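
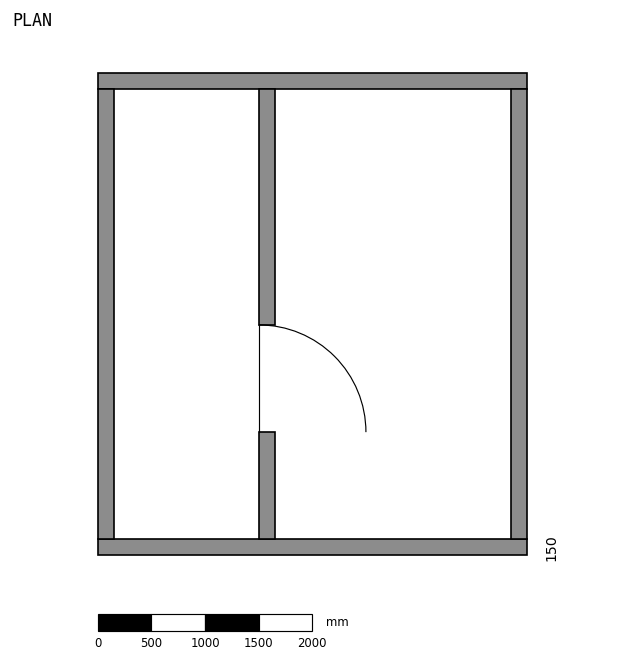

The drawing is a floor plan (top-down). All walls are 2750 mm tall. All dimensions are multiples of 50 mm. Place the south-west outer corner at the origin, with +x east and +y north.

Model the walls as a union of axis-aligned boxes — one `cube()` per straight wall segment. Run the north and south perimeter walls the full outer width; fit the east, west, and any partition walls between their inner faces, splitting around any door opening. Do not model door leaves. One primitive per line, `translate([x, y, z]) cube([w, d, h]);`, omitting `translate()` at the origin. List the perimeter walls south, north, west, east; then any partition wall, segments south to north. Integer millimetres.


cube([4000, 150, 2750]);
translate([0, 4350, 0]) cube([4000, 150, 2750]);
translate([0, 150, 0]) cube([150, 4200, 2750]);
translate([3850, 150, 0]) cube([150, 4200, 2750]);
translate([1500, 150, 0]) cube([150, 1000, 2750]);
translate([1500, 2150, 0]) cube([150, 2200, 2750]);


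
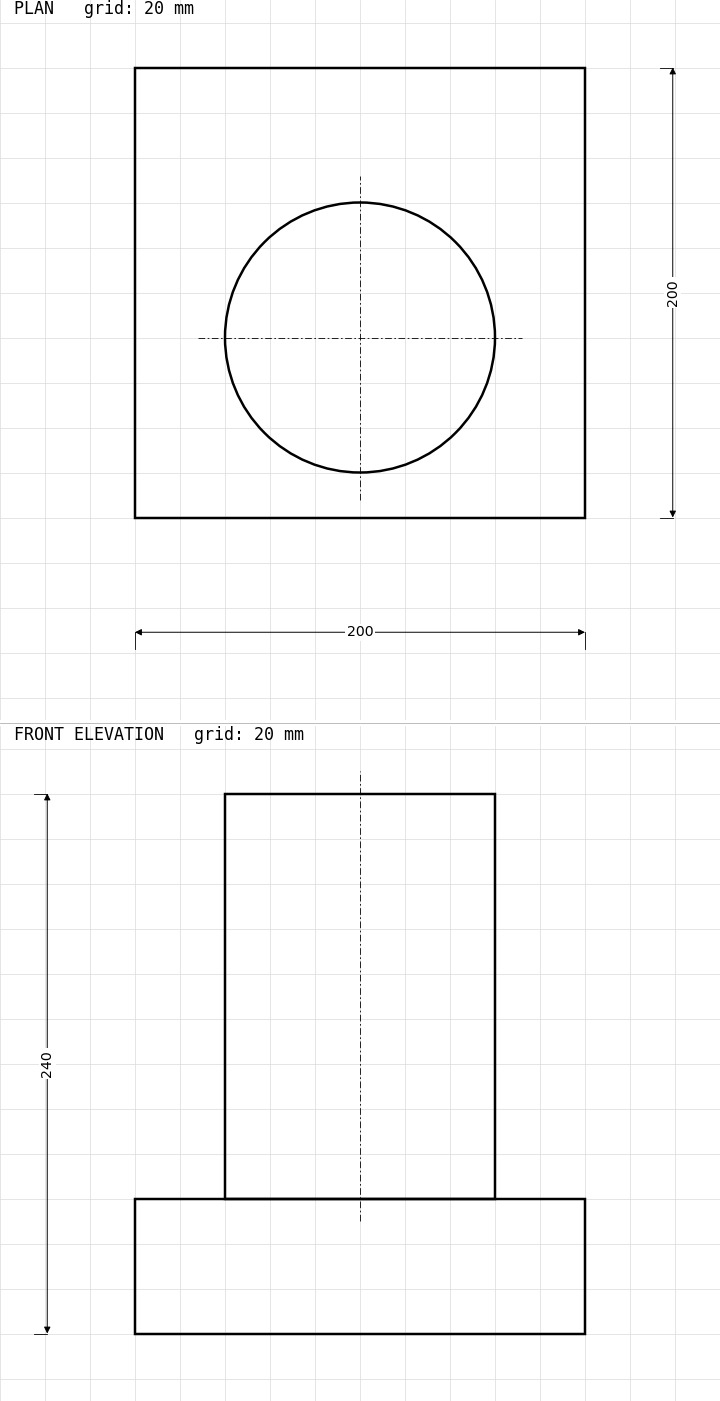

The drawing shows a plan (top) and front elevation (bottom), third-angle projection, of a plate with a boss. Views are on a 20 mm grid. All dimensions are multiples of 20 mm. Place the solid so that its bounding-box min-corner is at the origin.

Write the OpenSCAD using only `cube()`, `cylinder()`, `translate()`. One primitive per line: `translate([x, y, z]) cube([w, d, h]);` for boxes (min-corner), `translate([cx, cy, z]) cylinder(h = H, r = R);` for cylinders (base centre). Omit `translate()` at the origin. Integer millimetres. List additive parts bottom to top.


cube([200, 200, 60]);
translate([100, 80, 60]) cylinder(h = 180, r = 60);


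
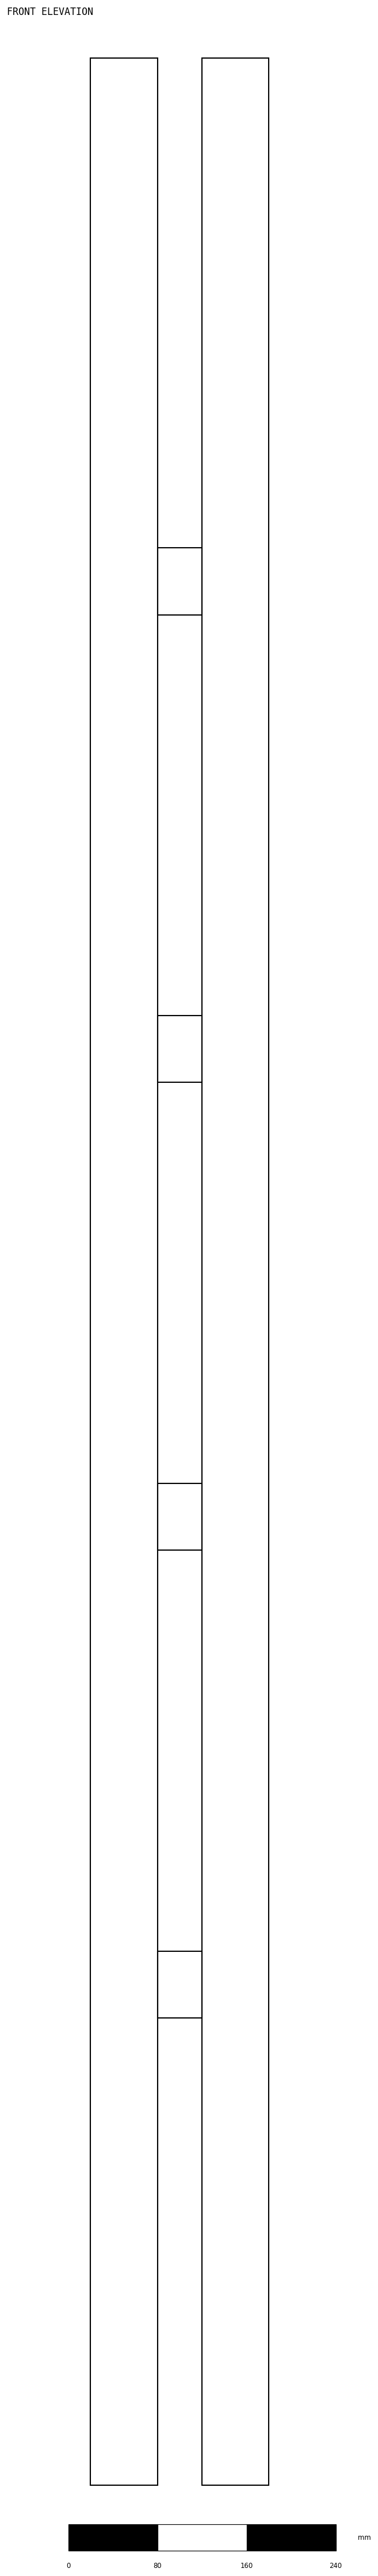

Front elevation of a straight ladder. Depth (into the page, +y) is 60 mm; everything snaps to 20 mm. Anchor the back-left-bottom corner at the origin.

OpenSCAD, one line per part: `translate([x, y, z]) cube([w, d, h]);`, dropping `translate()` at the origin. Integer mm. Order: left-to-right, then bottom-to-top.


cube([60, 60, 2180]);
translate([60, 0, 420]) cube([40, 60, 60]);
translate([60, 0, 840]) cube([40, 60, 60]);
translate([60, 0, 1260]) cube([40, 60, 60]);
translate([60, 0, 1680]) cube([40, 60, 60]);
translate([100, 0, 0]) cube([60, 60, 2180]);


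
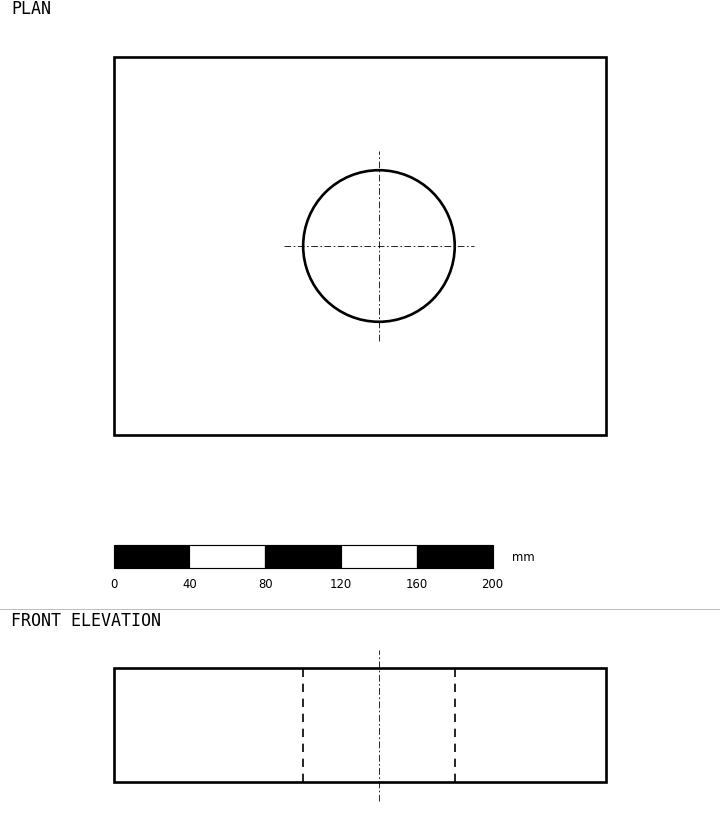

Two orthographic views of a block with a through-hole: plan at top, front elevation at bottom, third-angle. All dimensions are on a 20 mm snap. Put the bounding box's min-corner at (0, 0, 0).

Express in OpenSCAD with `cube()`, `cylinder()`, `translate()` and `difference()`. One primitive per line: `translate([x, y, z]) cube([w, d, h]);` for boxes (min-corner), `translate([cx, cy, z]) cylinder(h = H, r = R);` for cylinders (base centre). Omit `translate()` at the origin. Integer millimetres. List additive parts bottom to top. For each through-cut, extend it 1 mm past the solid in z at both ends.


difference() {
  cube([260, 200, 60]);
  translate([140, 100, -1]) cylinder(h = 62, r = 40);
}


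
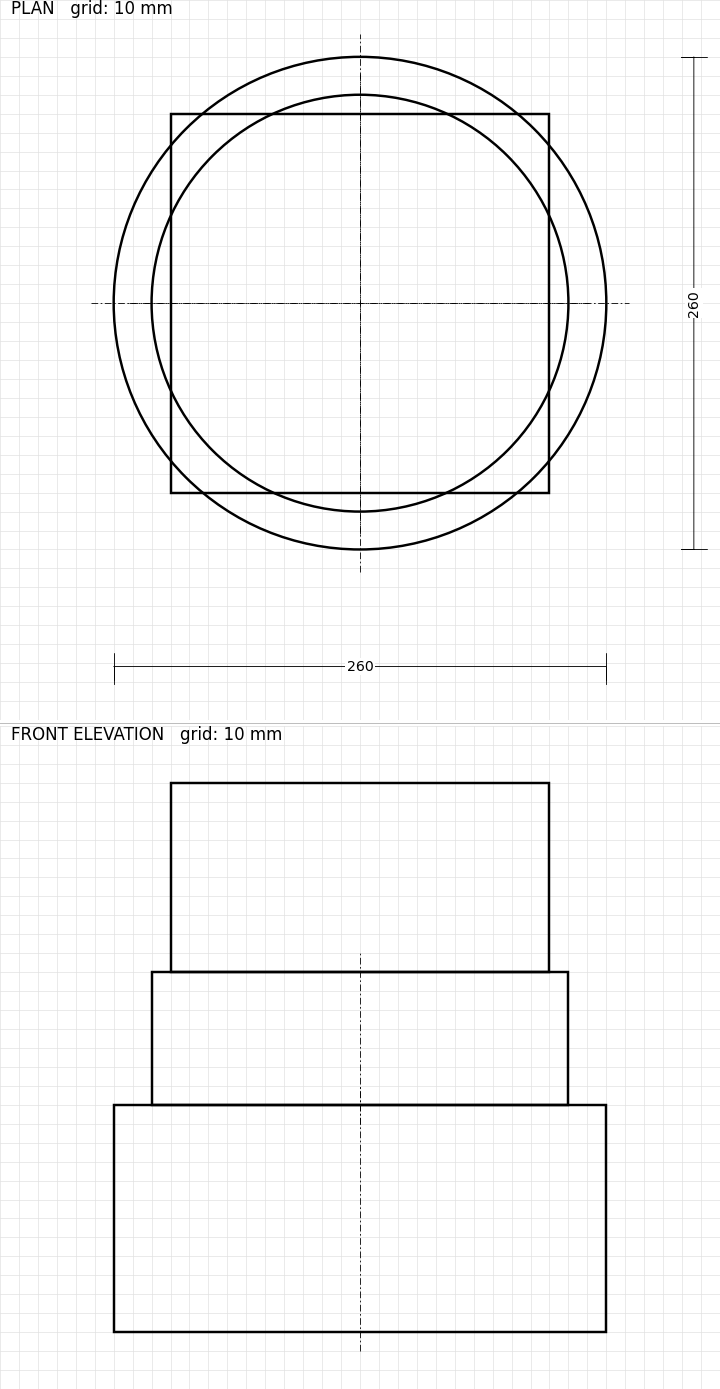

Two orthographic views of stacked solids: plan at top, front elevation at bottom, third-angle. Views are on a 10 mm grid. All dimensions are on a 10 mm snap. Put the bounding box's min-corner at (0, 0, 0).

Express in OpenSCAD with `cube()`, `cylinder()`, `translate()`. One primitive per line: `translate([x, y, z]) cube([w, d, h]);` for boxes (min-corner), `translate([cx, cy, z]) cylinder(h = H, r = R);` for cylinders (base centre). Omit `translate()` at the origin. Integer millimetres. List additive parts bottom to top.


translate([130, 130, 0]) cylinder(h = 120, r = 130);
translate([130, 130, 120]) cylinder(h = 70, r = 110);
translate([30, 30, 190]) cube([200, 200, 100]);


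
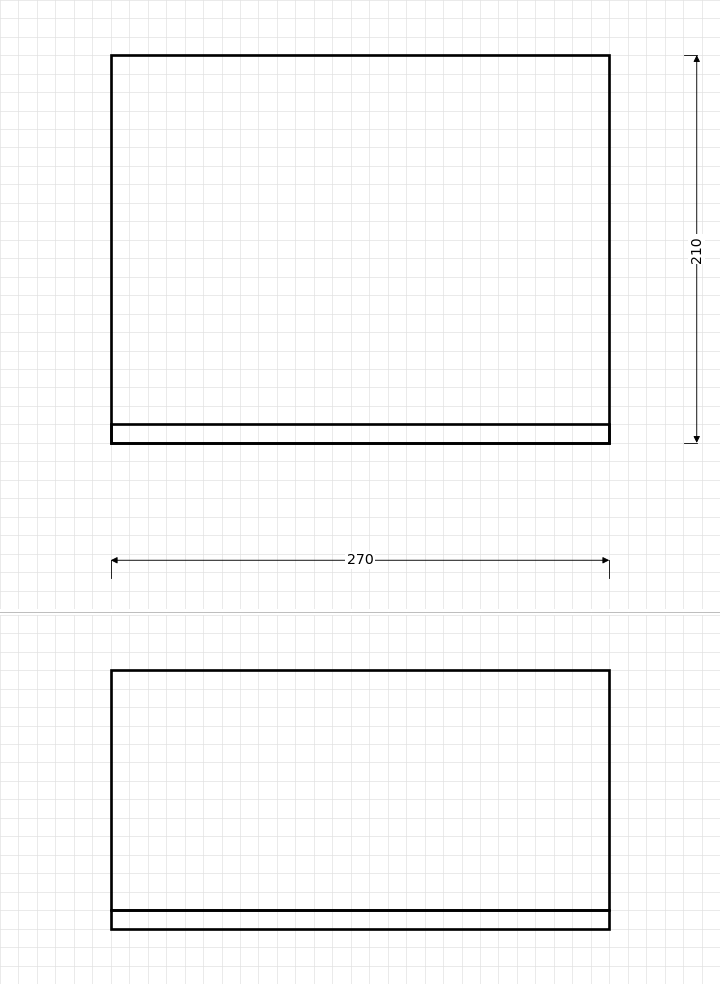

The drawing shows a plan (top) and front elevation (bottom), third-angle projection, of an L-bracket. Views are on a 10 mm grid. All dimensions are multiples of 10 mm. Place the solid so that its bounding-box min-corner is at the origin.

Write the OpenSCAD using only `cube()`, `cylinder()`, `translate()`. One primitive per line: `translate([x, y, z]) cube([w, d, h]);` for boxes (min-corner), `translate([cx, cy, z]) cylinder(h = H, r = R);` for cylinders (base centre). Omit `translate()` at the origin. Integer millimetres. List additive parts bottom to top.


cube([270, 210, 10]);
translate([0, 0, 10]) cube([270, 10, 130]);


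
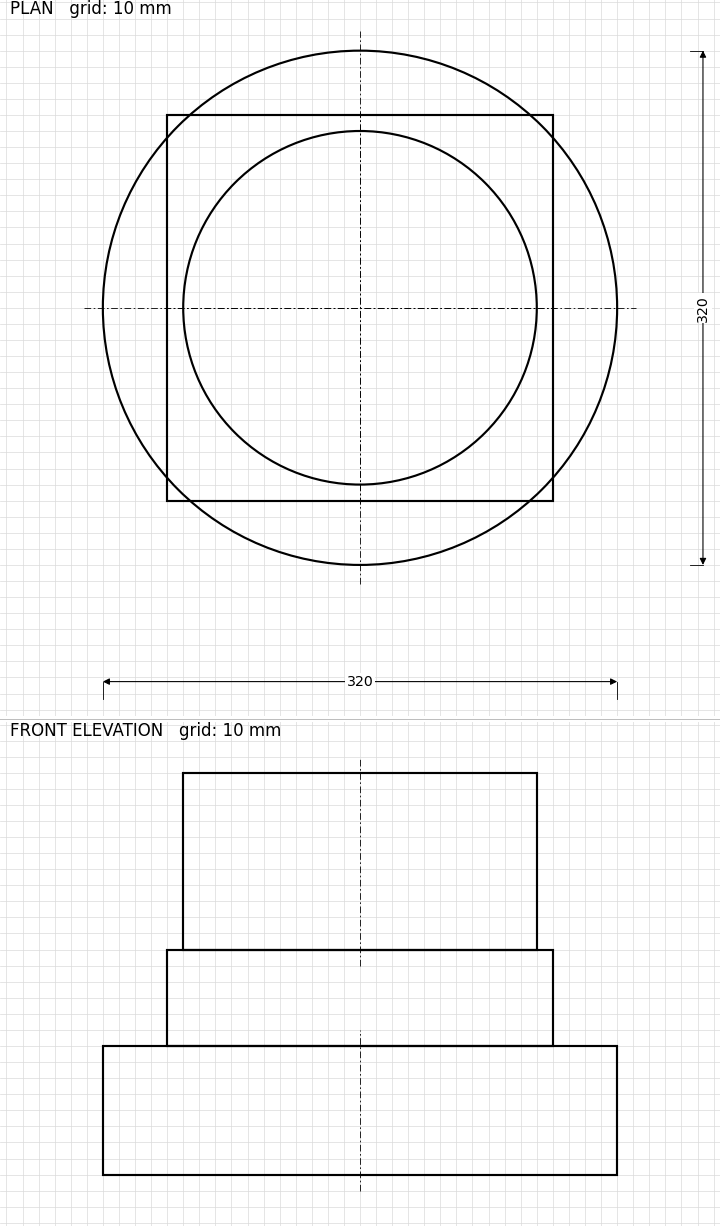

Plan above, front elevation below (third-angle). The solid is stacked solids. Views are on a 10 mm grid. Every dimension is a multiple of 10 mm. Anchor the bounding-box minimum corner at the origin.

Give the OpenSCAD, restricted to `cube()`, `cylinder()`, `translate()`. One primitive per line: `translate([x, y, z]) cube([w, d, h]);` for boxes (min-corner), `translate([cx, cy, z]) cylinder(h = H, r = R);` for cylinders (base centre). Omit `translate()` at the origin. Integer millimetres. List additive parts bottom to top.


translate([160, 160, 0]) cylinder(h = 80, r = 160);
translate([40, 40, 80]) cube([240, 240, 60]);
translate([160, 160, 140]) cylinder(h = 110, r = 110);


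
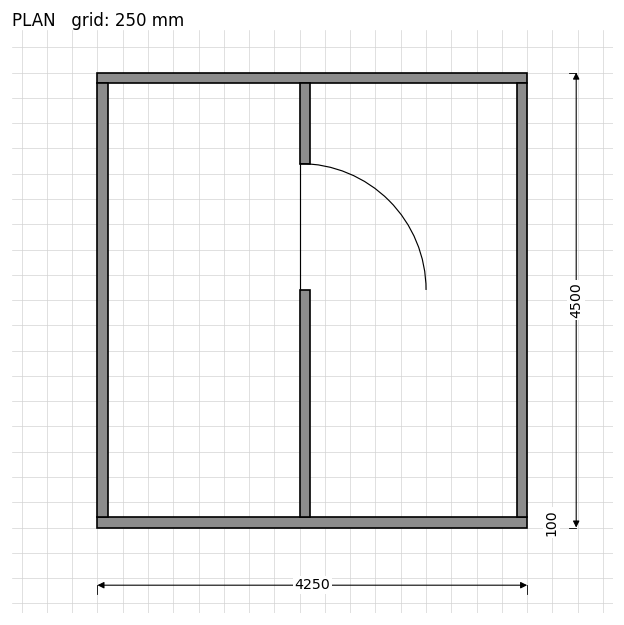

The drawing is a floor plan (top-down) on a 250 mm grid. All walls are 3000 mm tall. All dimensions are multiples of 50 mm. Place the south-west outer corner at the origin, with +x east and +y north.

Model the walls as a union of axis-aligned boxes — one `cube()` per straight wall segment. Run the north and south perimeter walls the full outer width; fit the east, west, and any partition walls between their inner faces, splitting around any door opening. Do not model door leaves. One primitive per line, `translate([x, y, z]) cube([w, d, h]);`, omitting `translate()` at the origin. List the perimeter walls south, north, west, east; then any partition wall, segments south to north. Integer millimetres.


cube([4250, 100, 3000]);
translate([0, 4400, 0]) cube([4250, 100, 3000]);
translate([0, 100, 0]) cube([100, 4300, 3000]);
translate([4150, 100, 0]) cube([100, 4300, 3000]);
translate([2000, 100, 0]) cube([100, 2250, 3000]);
translate([2000, 3600, 0]) cube([100, 800, 3000]);


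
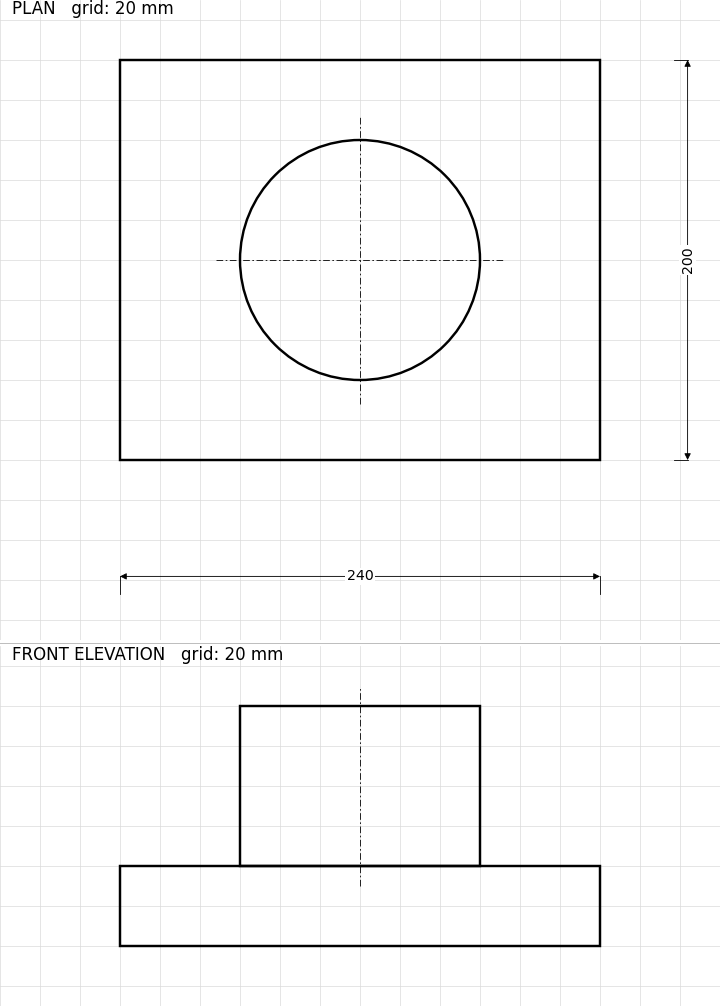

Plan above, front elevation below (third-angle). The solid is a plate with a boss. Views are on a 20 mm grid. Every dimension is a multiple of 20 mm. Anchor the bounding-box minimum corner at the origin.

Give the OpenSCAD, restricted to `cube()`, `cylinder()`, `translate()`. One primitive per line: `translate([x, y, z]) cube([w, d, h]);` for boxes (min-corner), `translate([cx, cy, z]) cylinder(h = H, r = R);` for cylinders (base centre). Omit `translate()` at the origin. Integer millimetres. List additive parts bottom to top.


cube([240, 200, 40]);
translate([120, 100, 40]) cylinder(h = 80, r = 60);


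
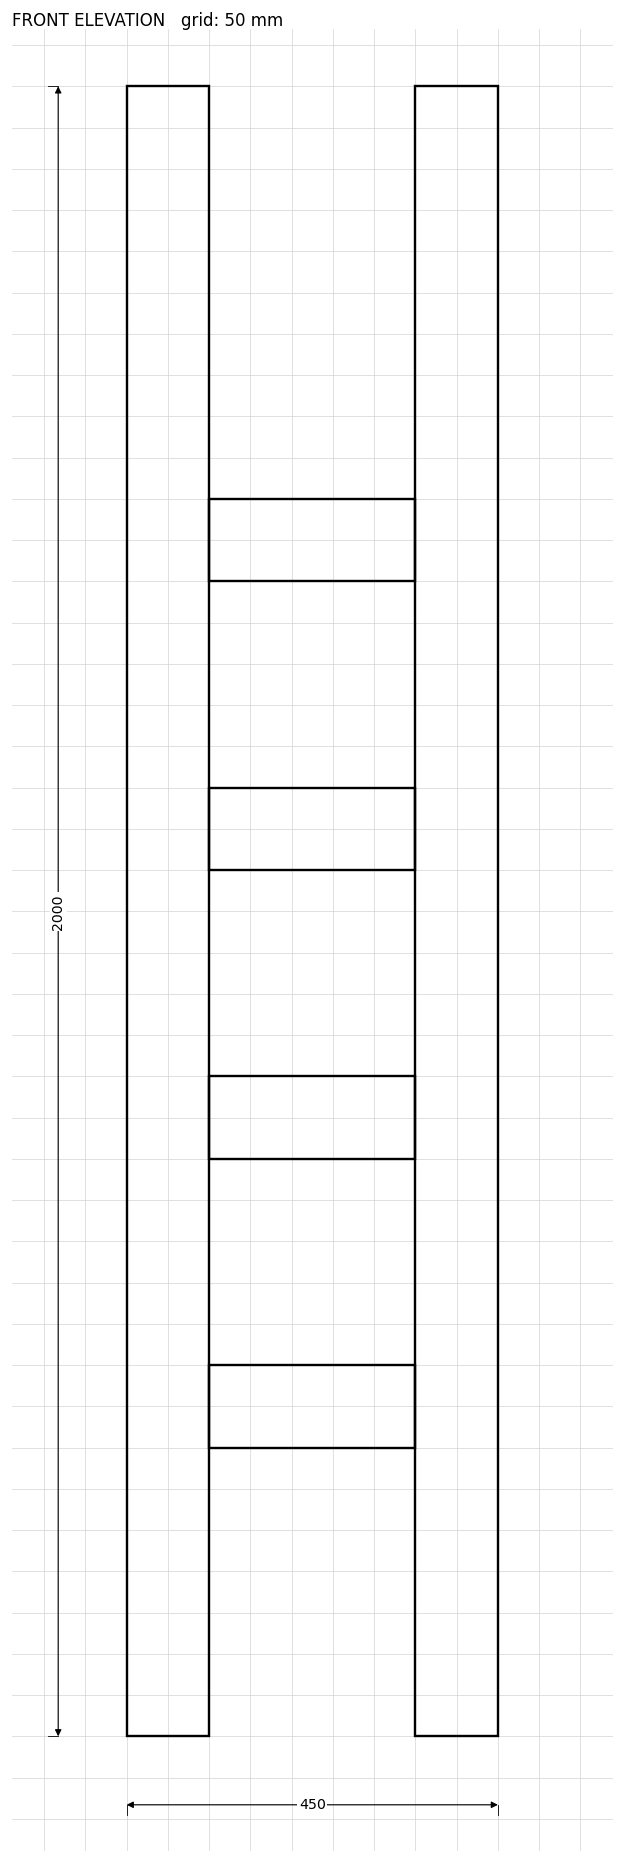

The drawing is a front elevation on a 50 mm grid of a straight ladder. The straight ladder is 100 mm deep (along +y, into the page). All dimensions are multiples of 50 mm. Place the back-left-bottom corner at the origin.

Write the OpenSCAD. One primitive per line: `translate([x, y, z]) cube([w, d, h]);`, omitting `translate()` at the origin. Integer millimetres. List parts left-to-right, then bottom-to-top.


cube([100, 100, 2000]);
translate([100, 0, 350]) cube([250, 100, 100]);
translate([100, 0, 700]) cube([250, 100, 100]);
translate([100, 0, 1050]) cube([250, 100, 100]);
translate([100, 0, 1400]) cube([250, 100, 100]);
translate([350, 0, 0]) cube([100, 100, 2000]);


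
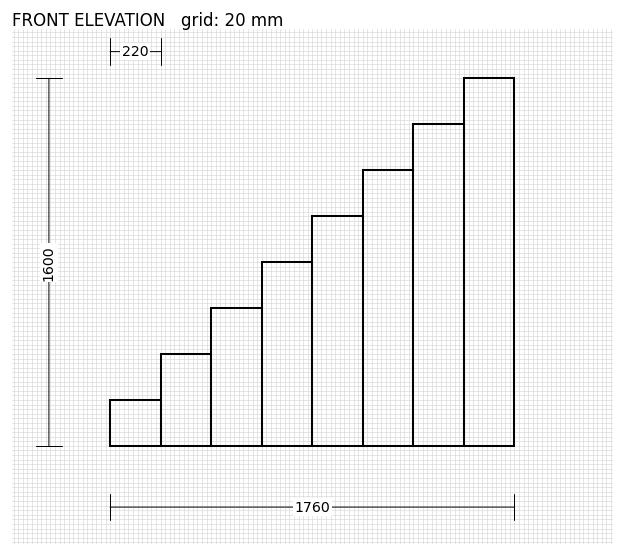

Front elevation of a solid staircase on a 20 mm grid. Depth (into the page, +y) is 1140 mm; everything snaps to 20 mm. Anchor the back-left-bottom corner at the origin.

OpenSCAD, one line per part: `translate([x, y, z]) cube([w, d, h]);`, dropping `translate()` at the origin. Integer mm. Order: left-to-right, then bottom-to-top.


cube([220, 1140, 200]);
translate([220, 0, 0]) cube([220, 1140, 400]);
translate([440, 0, 0]) cube([220, 1140, 600]);
translate([660, 0, 0]) cube([220, 1140, 800]);
translate([880, 0, 0]) cube([220, 1140, 1000]);
translate([1100, 0, 0]) cube([220, 1140, 1200]);
translate([1320, 0, 0]) cube([220, 1140, 1400]);
translate([1540, 0, 0]) cube([220, 1140, 1600]);


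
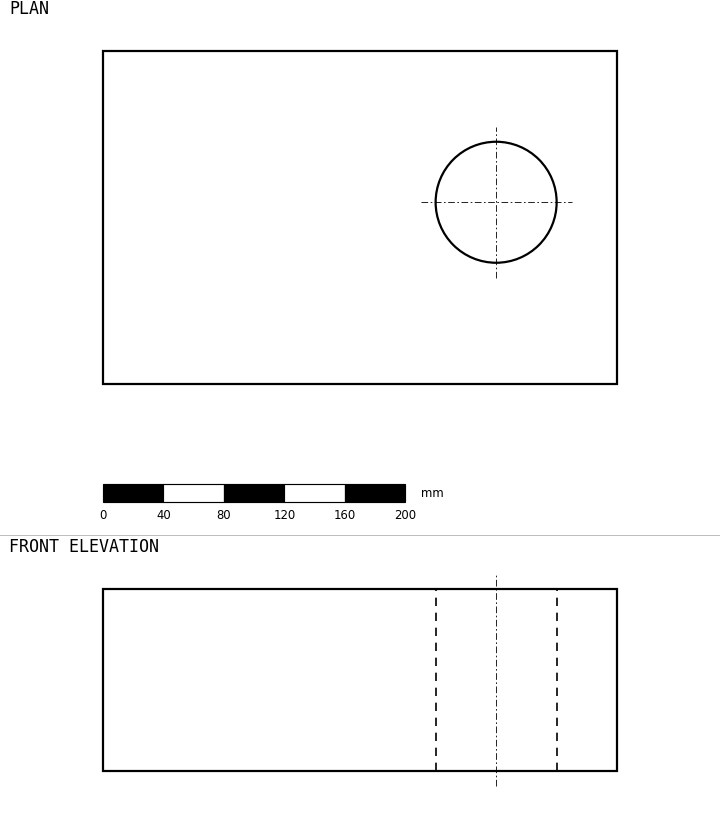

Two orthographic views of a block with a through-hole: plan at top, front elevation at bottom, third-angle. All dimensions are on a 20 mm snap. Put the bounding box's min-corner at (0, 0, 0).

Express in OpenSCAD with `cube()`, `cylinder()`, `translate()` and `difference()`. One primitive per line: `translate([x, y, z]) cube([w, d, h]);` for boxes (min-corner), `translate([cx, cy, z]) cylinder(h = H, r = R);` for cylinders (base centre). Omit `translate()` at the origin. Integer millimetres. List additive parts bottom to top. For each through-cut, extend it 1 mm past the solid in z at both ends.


difference() {
  cube([340, 220, 120]);
  translate([260, 120, -1]) cylinder(h = 122, r = 40);
}


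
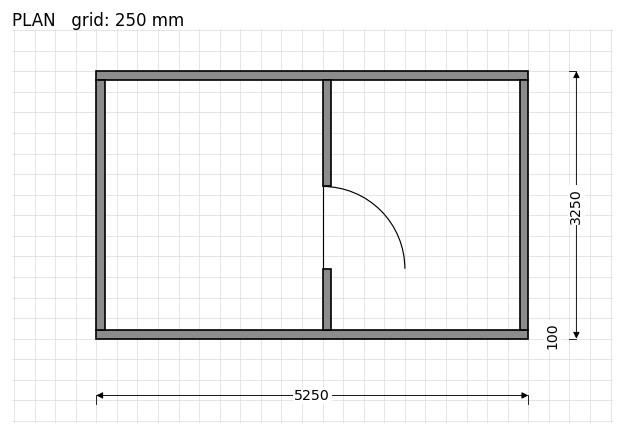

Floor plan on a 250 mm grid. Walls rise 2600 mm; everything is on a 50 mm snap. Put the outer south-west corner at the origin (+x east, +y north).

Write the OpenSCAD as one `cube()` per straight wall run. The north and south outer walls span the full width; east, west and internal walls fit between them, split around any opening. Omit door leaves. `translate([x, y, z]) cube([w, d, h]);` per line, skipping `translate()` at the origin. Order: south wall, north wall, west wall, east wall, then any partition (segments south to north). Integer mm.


cube([5250, 100, 2600]);
translate([0, 3150, 0]) cube([5250, 100, 2600]);
translate([0, 100, 0]) cube([100, 3050, 2600]);
translate([5150, 100, 0]) cube([100, 3050, 2600]);
translate([2750, 100, 0]) cube([100, 750, 2600]);
translate([2750, 1850, 0]) cube([100, 1300, 2600]);


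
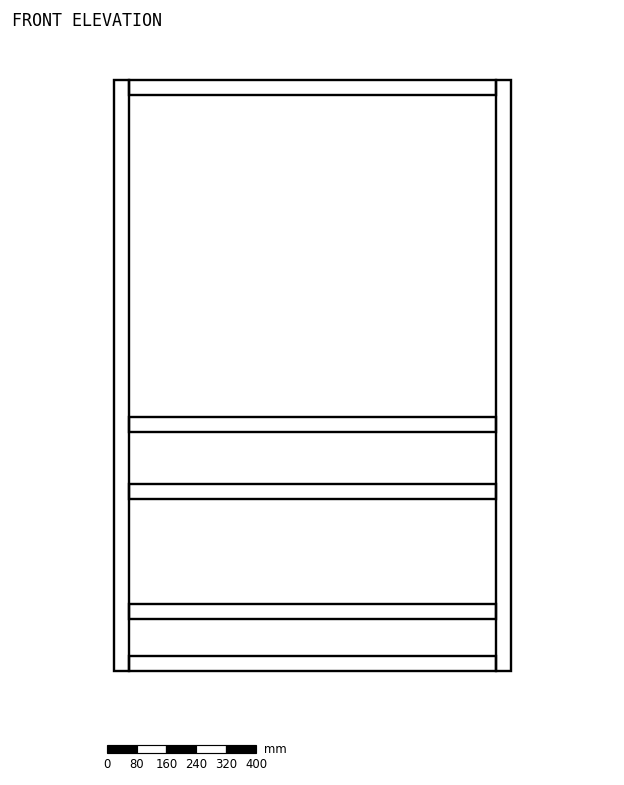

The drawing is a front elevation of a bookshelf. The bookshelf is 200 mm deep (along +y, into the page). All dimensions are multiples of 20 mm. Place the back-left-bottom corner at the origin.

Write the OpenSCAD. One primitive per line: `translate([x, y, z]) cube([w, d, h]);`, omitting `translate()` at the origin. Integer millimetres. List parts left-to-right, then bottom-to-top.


cube([40, 200, 1580]);
translate([40, 0, 0]) cube([980, 200, 40]);
translate([40, 0, 140]) cube([980, 200, 40]);
translate([40, 0, 460]) cube([980, 200, 40]);
translate([40, 0, 640]) cube([980, 200, 40]);
translate([40, 0, 1540]) cube([980, 200, 40]);
translate([1020, 0, 0]) cube([40, 200, 1580]);


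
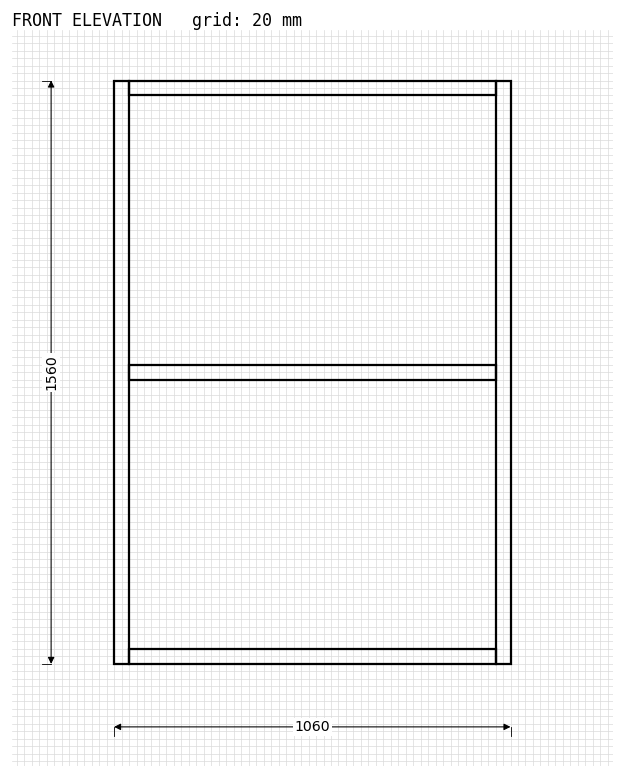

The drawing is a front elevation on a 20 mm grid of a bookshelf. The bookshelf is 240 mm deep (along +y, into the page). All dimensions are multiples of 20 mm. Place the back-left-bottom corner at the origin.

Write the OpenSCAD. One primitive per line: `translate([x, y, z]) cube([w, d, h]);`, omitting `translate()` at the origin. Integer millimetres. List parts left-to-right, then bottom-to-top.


cube([40, 240, 1560]);
translate([40, 0, 0]) cube([980, 240, 40]);
translate([40, 0, 760]) cube([980, 240, 40]);
translate([40, 0, 1520]) cube([980, 240, 40]);
translate([1020, 0, 0]) cube([40, 240, 1560]);


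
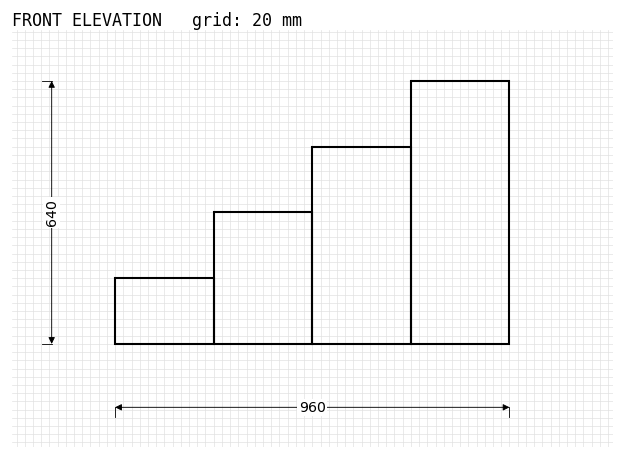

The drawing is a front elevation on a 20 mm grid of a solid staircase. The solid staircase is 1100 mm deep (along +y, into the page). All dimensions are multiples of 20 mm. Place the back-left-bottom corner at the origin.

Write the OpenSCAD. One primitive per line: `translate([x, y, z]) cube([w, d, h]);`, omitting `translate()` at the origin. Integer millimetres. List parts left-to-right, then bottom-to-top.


cube([240, 1100, 160]);
translate([240, 0, 0]) cube([240, 1100, 320]);
translate([480, 0, 0]) cube([240, 1100, 480]);
translate([720, 0, 0]) cube([240, 1100, 640]);


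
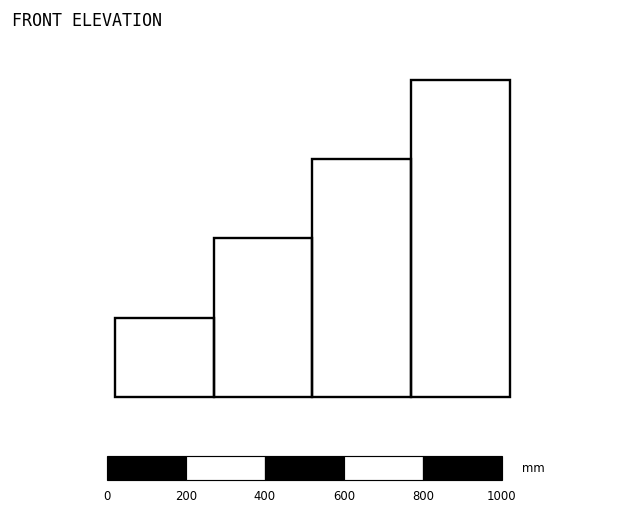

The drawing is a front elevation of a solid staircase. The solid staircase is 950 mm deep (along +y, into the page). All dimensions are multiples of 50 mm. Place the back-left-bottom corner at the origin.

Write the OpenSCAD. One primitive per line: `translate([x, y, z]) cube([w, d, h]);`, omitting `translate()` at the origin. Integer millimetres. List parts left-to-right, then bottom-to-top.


cube([250, 950, 200]);
translate([250, 0, 0]) cube([250, 950, 400]);
translate([500, 0, 0]) cube([250, 950, 600]);
translate([750, 0, 0]) cube([250, 950, 800]);


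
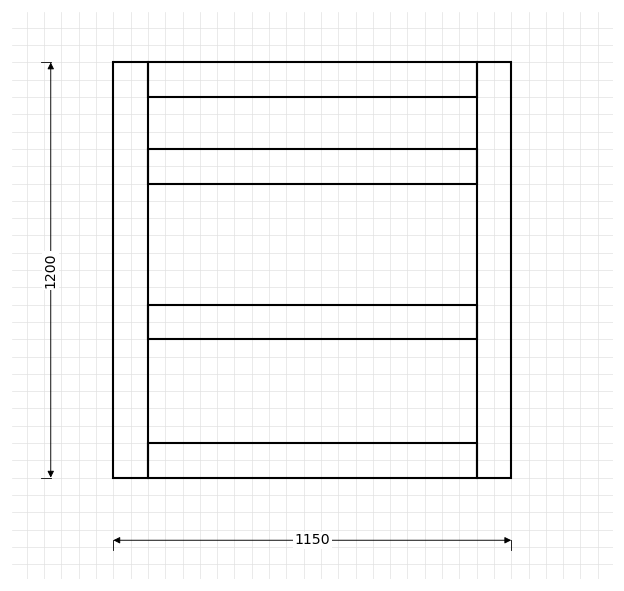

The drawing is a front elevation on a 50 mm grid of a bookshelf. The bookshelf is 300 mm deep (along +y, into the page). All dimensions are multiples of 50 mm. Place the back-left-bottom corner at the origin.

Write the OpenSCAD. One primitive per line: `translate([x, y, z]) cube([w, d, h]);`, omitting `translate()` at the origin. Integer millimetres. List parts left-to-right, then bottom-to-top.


cube([100, 300, 1200]);
translate([100, 0, 0]) cube([950, 300, 100]);
translate([100, 0, 400]) cube([950, 300, 100]);
translate([100, 0, 850]) cube([950, 300, 100]);
translate([100, 0, 1100]) cube([950, 300, 100]);
translate([1050, 0, 0]) cube([100, 300, 1200]);


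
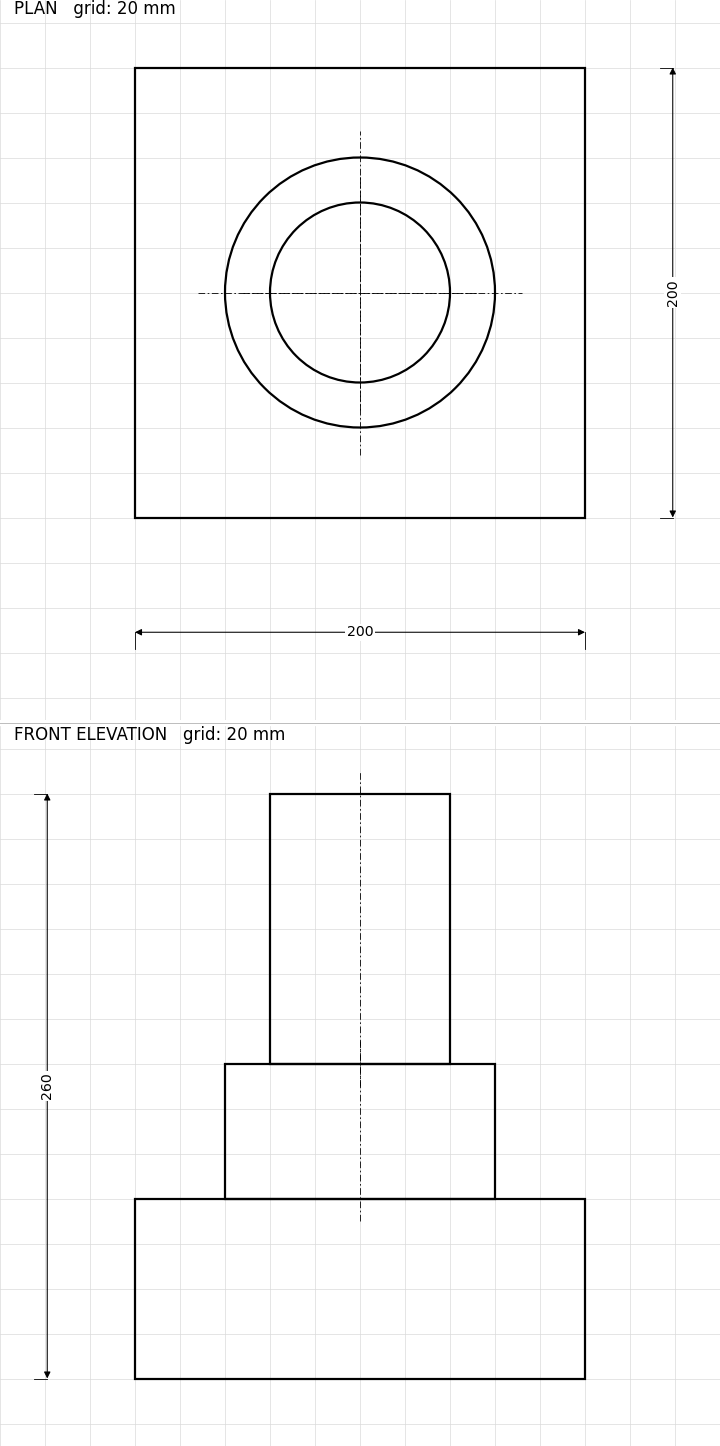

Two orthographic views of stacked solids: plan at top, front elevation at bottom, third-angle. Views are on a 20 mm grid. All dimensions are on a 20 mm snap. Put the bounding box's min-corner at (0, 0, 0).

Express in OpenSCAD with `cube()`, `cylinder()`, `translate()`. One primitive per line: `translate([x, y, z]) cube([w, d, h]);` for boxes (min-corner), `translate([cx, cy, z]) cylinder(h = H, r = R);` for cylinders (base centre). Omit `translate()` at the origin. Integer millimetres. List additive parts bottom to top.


cube([200, 200, 80]);
translate([100, 100, 80]) cylinder(h = 60, r = 60);
translate([100, 100, 140]) cylinder(h = 120, r = 40);


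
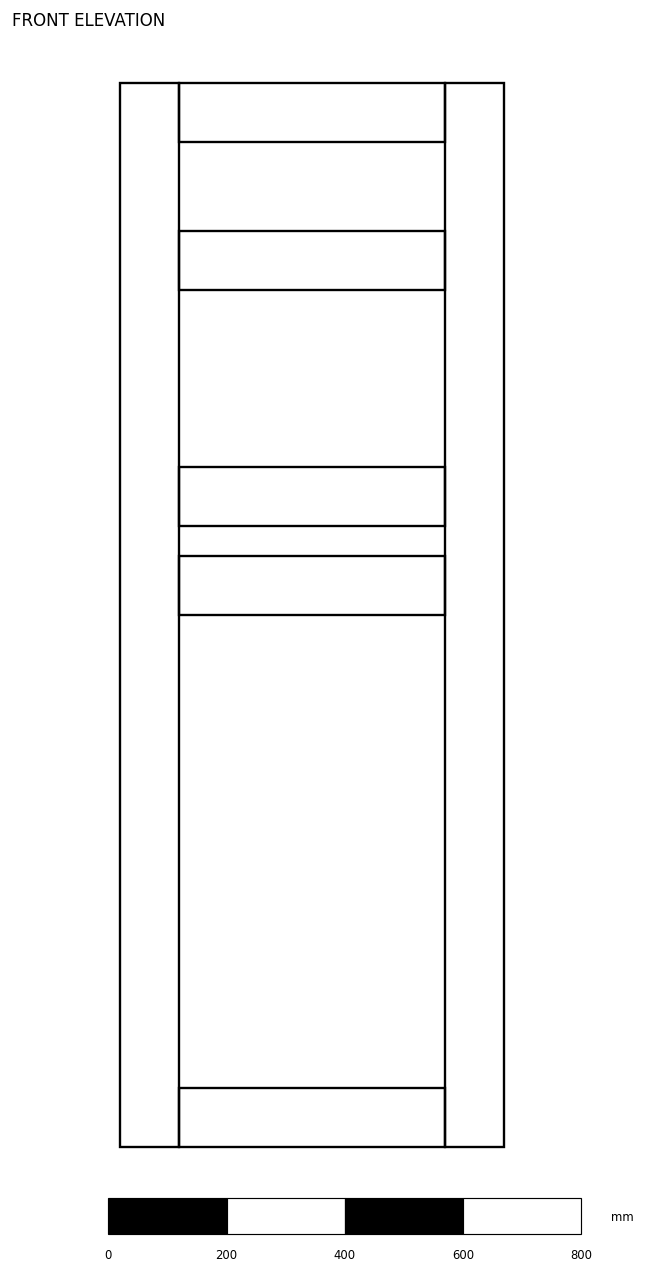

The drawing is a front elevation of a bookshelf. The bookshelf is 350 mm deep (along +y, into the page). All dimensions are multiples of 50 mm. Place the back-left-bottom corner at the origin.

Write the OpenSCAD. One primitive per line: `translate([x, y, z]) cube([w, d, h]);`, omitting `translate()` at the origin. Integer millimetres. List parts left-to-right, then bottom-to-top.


cube([100, 350, 1800]);
translate([100, 0, 0]) cube([450, 350, 100]);
translate([100, 0, 900]) cube([450, 350, 100]);
translate([100, 0, 1050]) cube([450, 350, 100]);
translate([100, 0, 1450]) cube([450, 350, 100]);
translate([100, 0, 1700]) cube([450, 350, 100]);
translate([550, 0, 0]) cube([100, 350, 1800]);


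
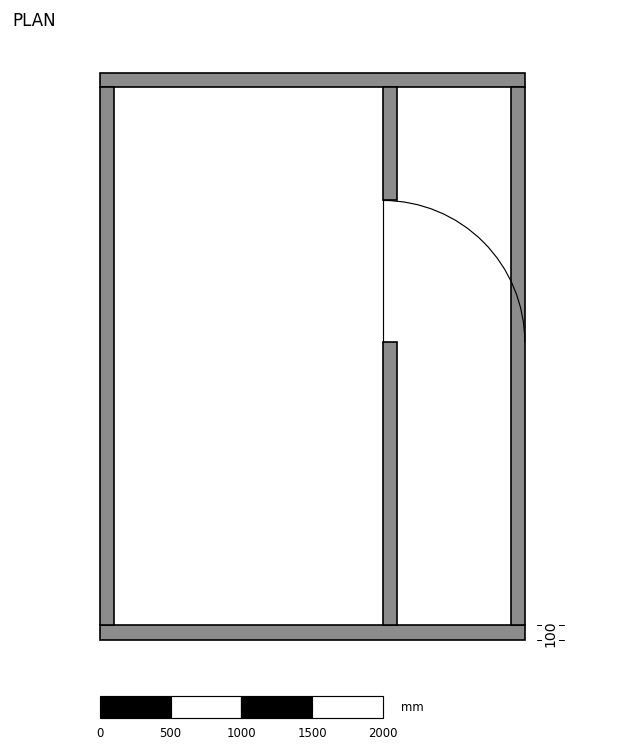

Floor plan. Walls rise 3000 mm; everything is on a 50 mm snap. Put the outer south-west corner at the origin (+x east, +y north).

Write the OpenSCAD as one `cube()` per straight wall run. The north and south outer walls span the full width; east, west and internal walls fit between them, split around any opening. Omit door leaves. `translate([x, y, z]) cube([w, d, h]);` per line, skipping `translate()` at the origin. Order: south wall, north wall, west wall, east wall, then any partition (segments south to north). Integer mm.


cube([3000, 100, 3000]);
translate([0, 3900, 0]) cube([3000, 100, 3000]);
translate([0, 100, 0]) cube([100, 3800, 3000]);
translate([2900, 100, 0]) cube([100, 3800, 3000]);
translate([2000, 100, 0]) cube([100, 2000, 3000]);
translate([2000, 3100, 0]) cube([100, 800, 3000]);


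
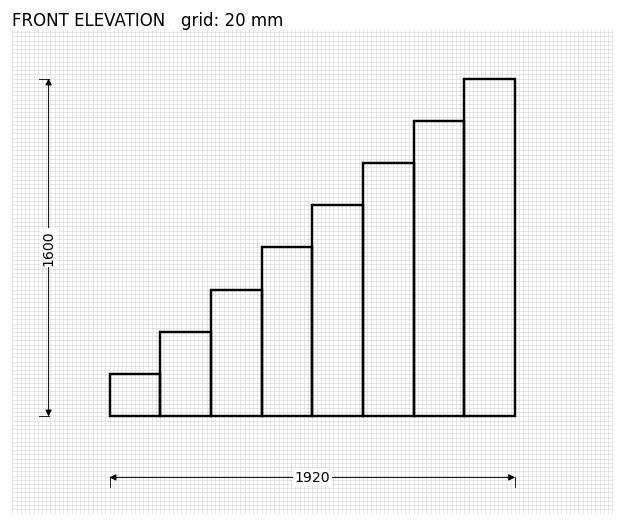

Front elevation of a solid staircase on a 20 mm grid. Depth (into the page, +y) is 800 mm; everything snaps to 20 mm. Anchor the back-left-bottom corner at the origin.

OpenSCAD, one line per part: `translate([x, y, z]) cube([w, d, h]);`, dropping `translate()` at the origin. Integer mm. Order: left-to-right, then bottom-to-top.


cube([240, 800, 200]);
translate([240, 0, 0]) cube([240, 800, 400]);
translate([480, 0, 0]) cube([240, 800, 600]);
translate([720, 0, 0]) cube([240, 800, 800]);
translate([960, 0, 0]) cube([240, 800, 1000]);
translate([1200, 0, 0]) cube([240, 800, 1200]);
translate([1440, 0, 0]) cube([240, 800, 1400]);
translate([1680, 0, 0]) cube([240, 800, 1600]);


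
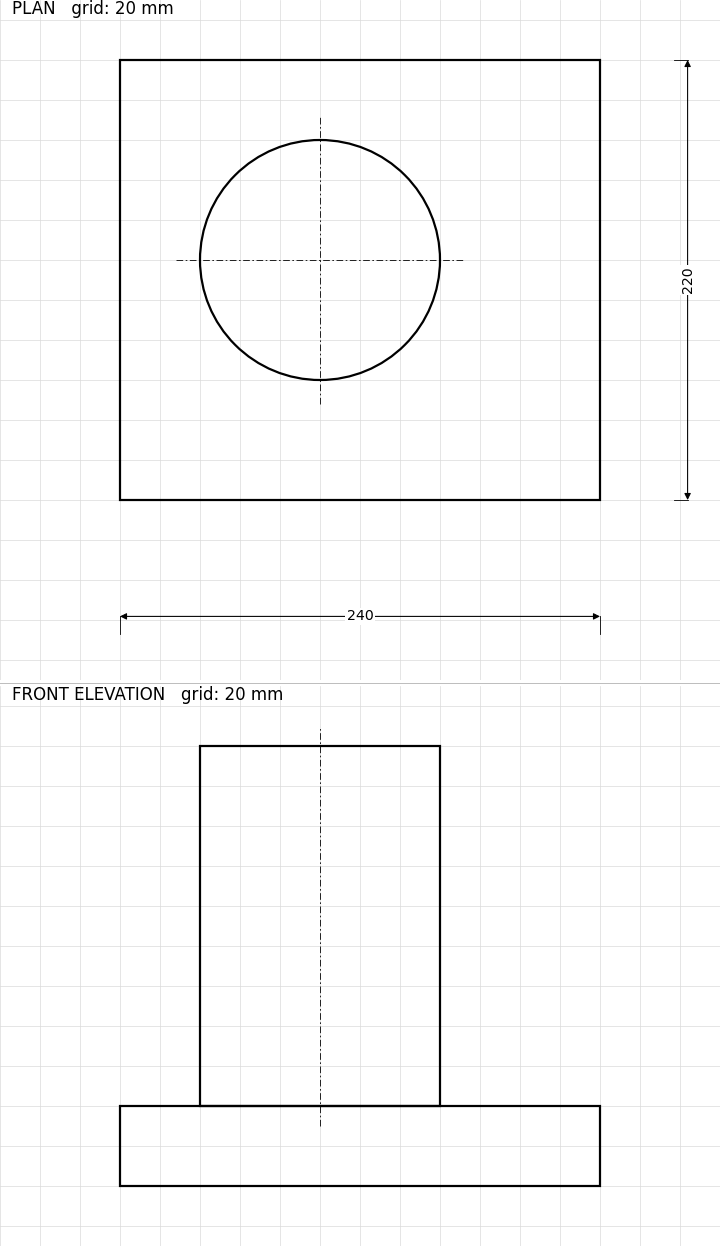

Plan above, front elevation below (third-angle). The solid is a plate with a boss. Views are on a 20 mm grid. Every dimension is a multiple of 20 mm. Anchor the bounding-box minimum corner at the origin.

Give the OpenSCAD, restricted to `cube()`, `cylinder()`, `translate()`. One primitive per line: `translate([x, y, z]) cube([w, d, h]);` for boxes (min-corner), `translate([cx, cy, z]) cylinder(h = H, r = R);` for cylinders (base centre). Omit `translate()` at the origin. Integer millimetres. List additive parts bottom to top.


cube([240, 220, 40]);
translate([100, 120, 40]) cylinder(h = 180, r = 60);


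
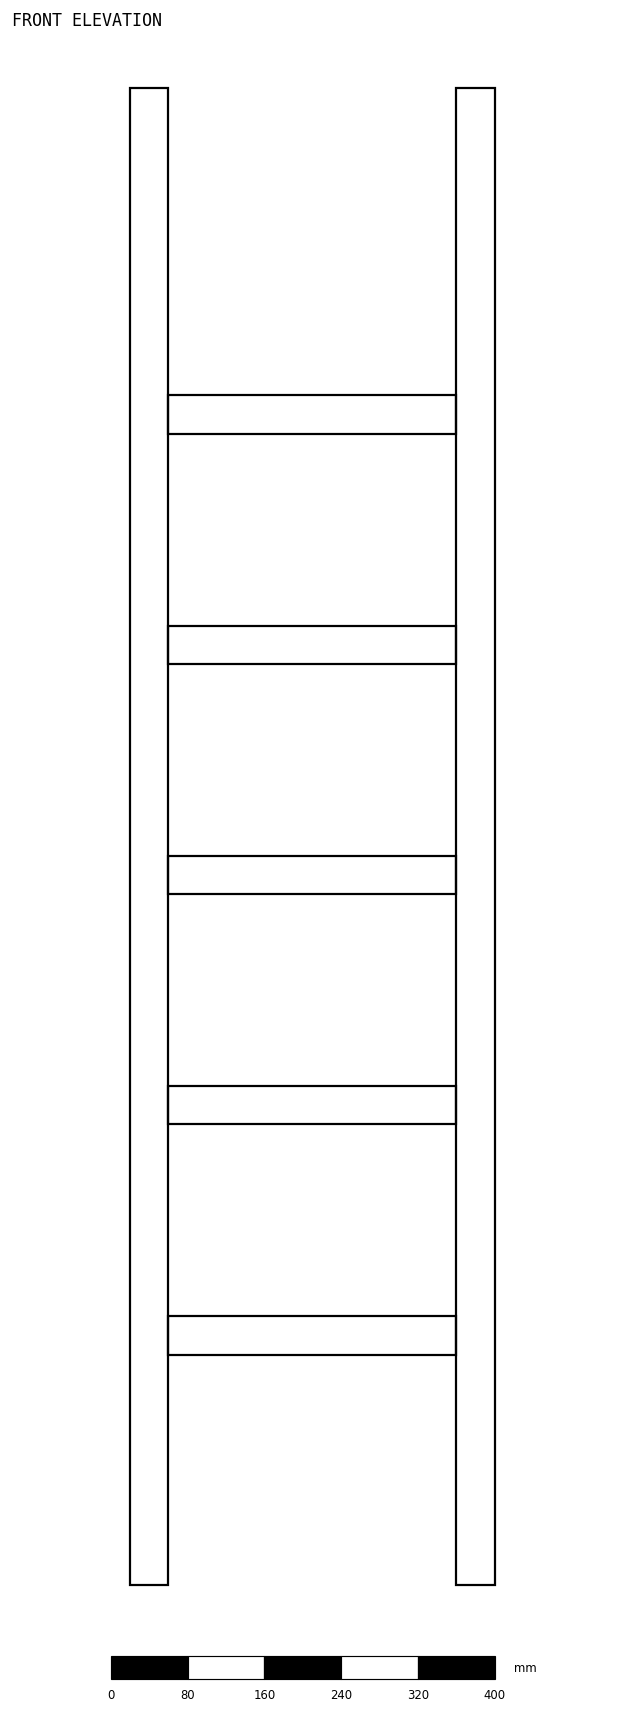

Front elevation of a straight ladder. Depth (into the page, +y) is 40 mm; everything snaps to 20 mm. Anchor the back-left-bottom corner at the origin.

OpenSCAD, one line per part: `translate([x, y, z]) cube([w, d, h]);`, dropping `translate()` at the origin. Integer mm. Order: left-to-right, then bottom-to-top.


cube([40, 40, 1560]);
translate([40, 0, 240]) cube([300, 40, 40]);
translate([40, 0, 480]) cube([300, 40, 40]);
translate([40, 0, 720]) cube([300, 40, 40]);
translate([40, 0, 960]) cube([300, 40, 40]);
translate([40, 0, 1200]) cube([300, 40, 40]);
translate([340, 0, 0]) cube([40, 40, 1560]);


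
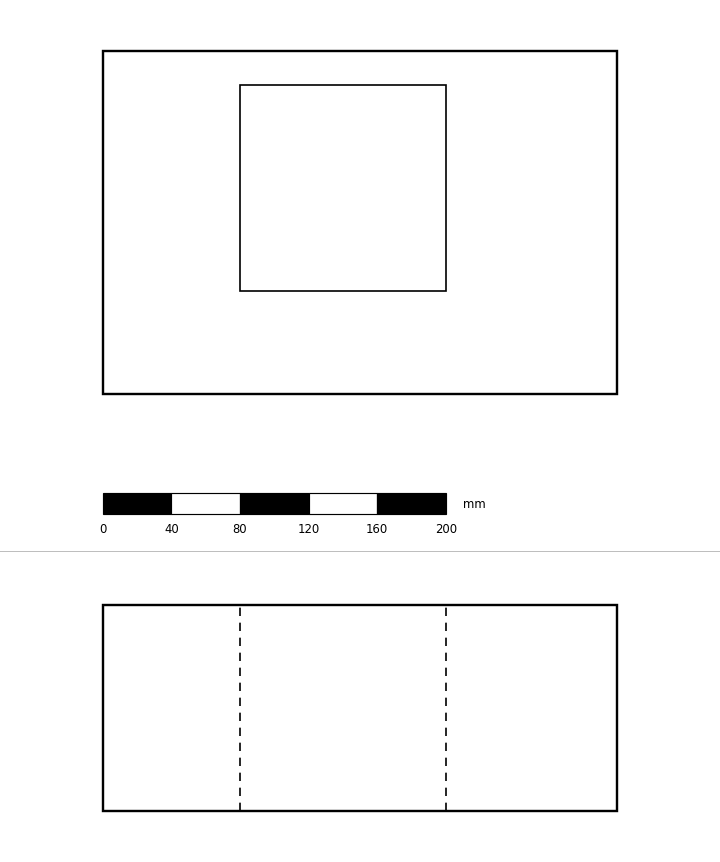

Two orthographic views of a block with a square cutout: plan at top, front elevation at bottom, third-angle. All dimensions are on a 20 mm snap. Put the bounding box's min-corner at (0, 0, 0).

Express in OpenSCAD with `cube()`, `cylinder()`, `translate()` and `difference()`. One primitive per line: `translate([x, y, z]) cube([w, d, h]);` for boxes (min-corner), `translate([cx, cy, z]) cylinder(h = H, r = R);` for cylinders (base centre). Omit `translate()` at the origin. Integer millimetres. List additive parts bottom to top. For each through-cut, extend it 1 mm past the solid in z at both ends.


difference() {
  cube([300, 200, 120]);
  translate([80, 60, -1]) cube([120, 120, 122]);
}


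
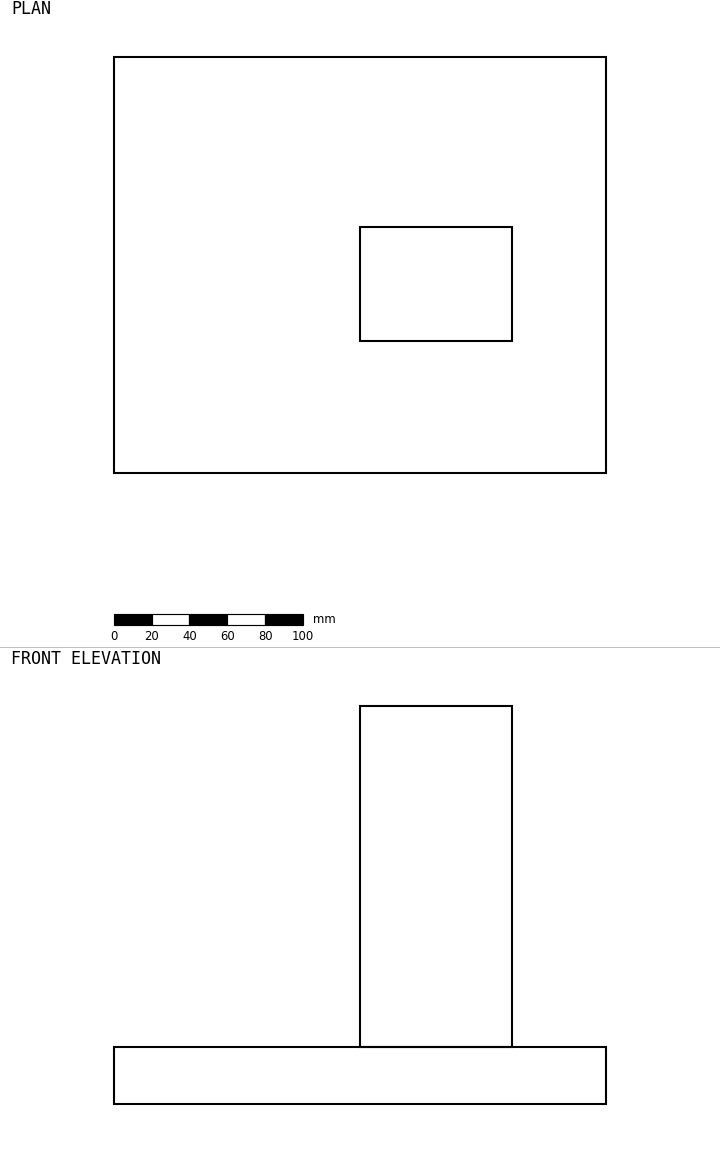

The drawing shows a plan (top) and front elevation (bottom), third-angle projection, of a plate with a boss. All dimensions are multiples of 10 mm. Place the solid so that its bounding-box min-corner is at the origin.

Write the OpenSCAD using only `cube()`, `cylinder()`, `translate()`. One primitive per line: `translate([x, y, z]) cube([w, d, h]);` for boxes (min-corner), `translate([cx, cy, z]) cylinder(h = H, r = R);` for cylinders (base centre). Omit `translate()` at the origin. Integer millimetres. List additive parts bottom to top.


cube([260, 220, 30]);
translate([130, 70, 30]) cube([80, 60, 180]);


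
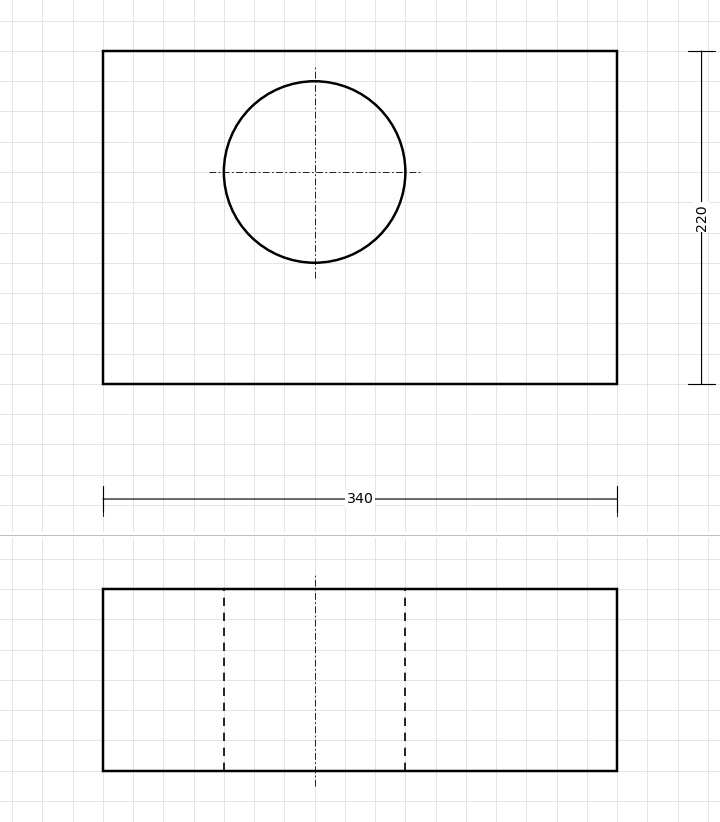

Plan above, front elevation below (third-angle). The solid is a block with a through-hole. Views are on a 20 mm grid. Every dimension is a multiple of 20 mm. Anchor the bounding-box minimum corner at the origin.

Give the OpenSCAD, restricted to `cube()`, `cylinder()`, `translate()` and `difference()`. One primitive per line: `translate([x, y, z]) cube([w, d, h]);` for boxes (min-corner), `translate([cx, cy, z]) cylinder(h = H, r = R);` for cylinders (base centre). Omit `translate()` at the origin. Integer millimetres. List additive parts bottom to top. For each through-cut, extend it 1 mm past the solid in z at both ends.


difference() {
  cube([340, 220, 120]);
  translate([140, 140, -1]) cylinder(h = 122, r = 60);
}


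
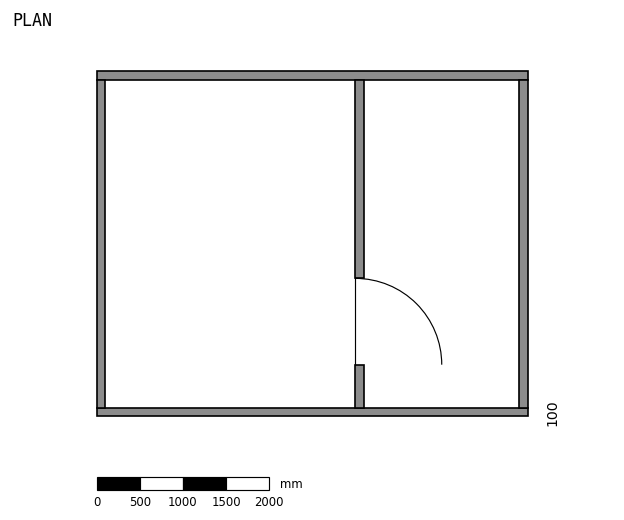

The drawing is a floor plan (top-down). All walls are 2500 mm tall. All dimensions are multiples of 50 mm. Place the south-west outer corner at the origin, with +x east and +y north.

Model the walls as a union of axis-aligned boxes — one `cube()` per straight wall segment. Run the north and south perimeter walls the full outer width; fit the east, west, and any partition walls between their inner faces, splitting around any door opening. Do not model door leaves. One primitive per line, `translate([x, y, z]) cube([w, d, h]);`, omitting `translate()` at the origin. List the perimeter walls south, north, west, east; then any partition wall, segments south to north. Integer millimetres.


cube([5000, 100, 2500]);
translate([0, 3900, 0]) cube([5000, 100, 2500]);
translate([0, 100, 0]) cube([100, 3800, 2500]);
translate([4900, 100, 0]) cube([100, 3800, 2500]);
translate([3000, 100, 0]) cube([100, 500, 2500]);
translate([3000, 1600, 0]) cube([100, 2300, 2500]);


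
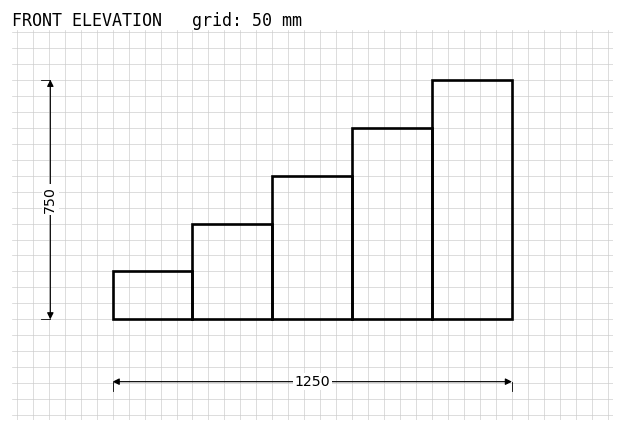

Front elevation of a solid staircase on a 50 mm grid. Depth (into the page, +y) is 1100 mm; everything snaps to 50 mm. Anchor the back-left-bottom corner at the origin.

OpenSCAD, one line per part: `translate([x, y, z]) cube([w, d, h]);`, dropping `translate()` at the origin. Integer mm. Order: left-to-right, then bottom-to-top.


cube([250, 1100, 150]);
translate([250, 0, 0]) cube([250, 1100, 300]);
translate([500, 0, 0]) cube([250, 1100, 450]);
translate([750, 0, 0]) cube([250, 1100, 600]);
translate([1000, 0, 0]) cube([250, 1100, 750]);


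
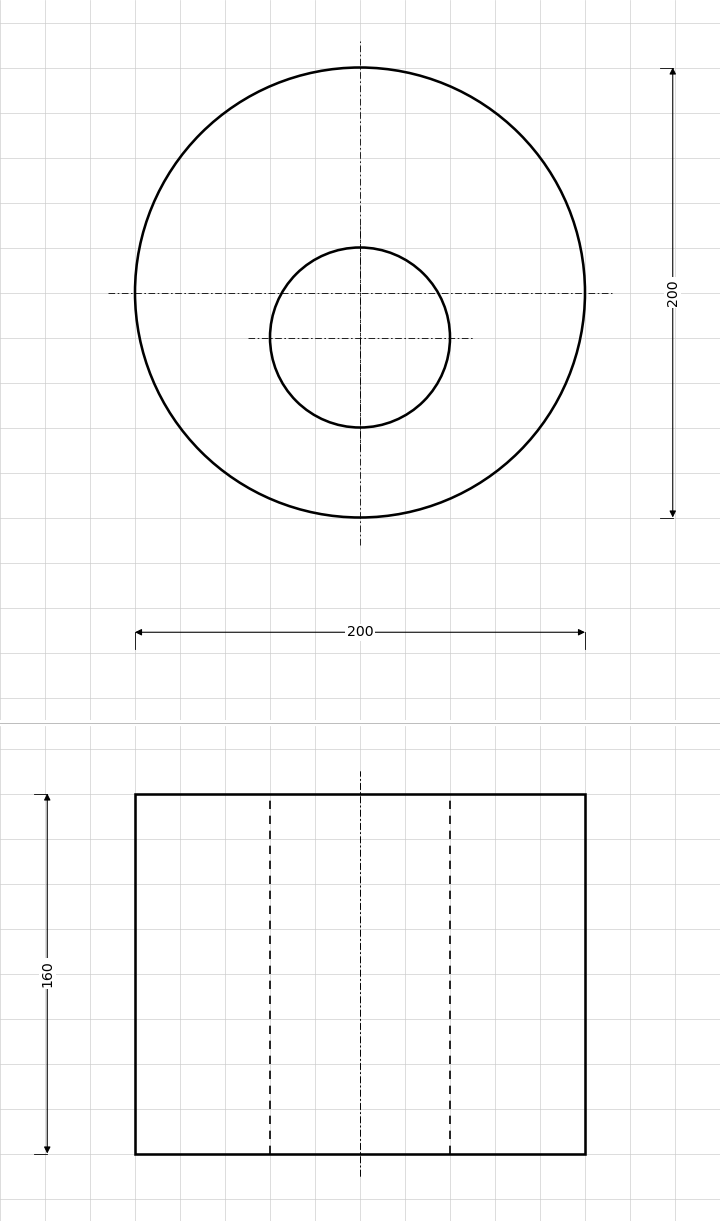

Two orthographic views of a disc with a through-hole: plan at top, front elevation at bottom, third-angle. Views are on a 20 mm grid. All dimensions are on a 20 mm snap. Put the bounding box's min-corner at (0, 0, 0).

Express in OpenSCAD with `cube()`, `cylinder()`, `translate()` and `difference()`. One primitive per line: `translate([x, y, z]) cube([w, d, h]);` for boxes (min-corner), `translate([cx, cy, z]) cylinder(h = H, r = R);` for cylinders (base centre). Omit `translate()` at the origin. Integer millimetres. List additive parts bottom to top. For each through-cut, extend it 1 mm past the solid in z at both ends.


difference() {
  translate([100, 100, 0]) cylinder(h = 160, r = 100);
  translate([100, 80, -1]) cylinder(h = 162, r = 40);
}


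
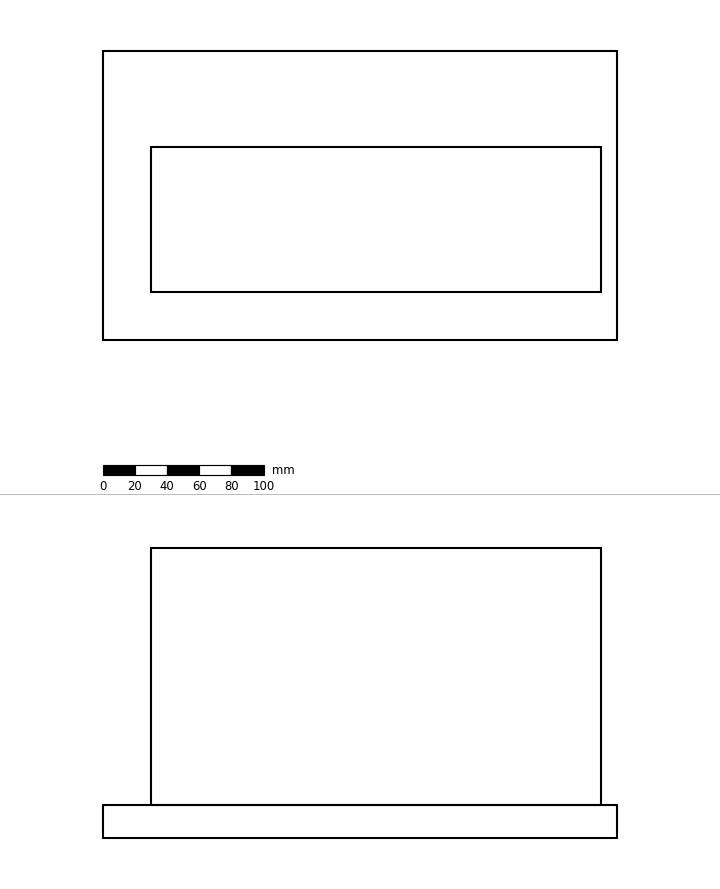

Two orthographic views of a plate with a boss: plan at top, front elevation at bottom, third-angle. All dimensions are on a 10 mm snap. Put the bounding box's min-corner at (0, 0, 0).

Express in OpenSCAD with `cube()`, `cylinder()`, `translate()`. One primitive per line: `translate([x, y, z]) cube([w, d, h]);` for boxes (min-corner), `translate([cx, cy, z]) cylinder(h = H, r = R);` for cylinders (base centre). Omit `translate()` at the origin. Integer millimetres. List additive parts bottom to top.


cube([320, 180, 20]);
translate([30, 30, 20]) cube([280, 90, 160]);


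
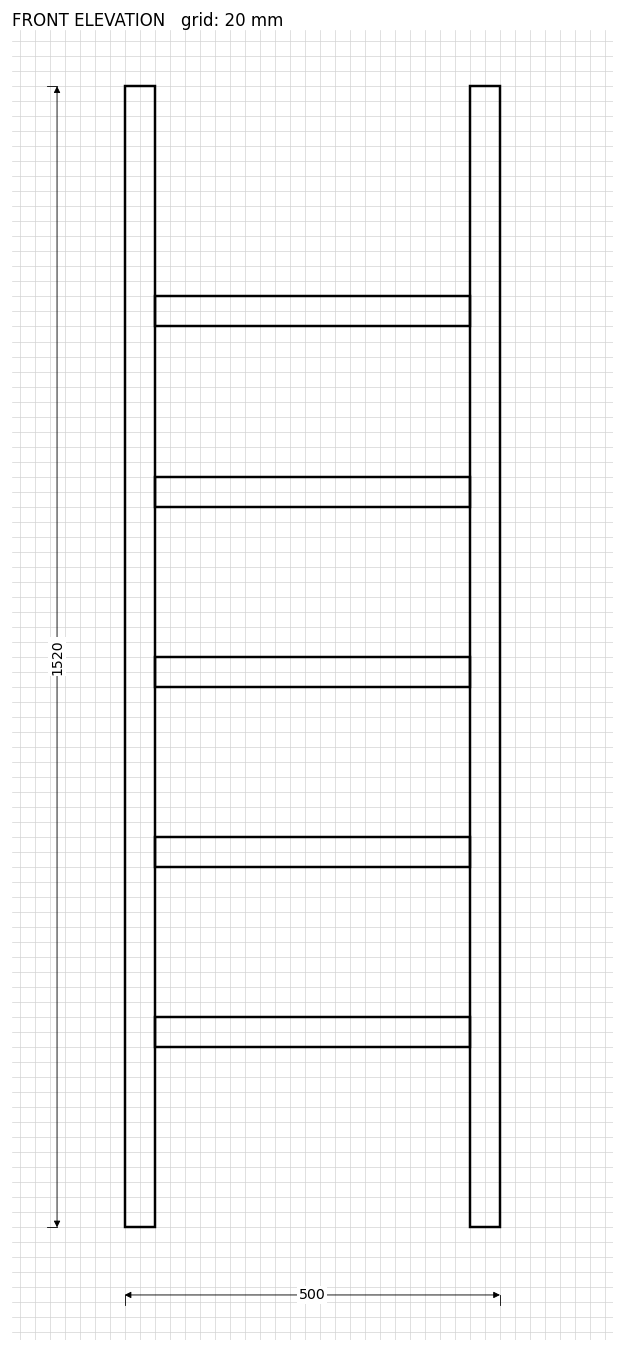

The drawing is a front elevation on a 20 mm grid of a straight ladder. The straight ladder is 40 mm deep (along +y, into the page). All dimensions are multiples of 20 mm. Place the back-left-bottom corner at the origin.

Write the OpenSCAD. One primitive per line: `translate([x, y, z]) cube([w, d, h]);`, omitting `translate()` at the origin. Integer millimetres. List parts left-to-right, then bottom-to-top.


cube([40, 40, 1520]);
translate([40, 0, 240]) cube([420, 40, 40]);
translate([40, 0, 480]) cube([420, 40, 40]);
translate([40, 0, 720]) cube([420, 40, 40]);
translate([40, 0, 960]) cube([420, 40, 40]);
translate([40, 0, 1200]) cube([420, 40, 40]);
translate([460, 0, 0]) cube([40, 40, 1520]);


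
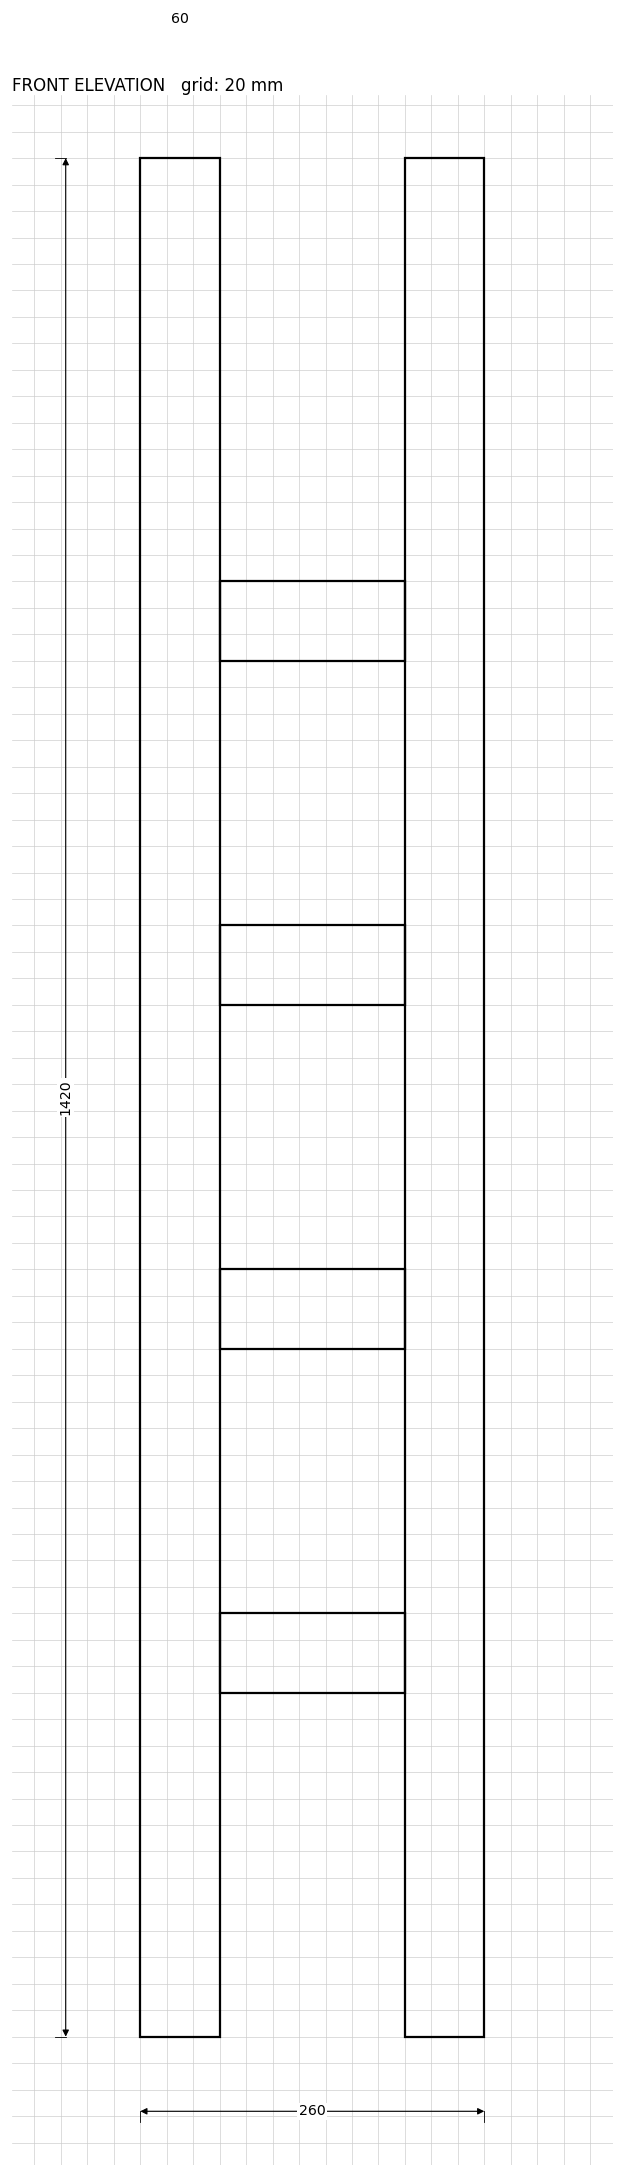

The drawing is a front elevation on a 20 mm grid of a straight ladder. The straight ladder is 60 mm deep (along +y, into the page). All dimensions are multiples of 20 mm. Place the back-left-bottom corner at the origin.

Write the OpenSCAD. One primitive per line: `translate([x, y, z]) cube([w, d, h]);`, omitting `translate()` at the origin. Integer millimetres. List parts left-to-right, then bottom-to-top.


cube([60, 60, 1420]);
translate([60, 0, 260]) cube([140, 60, 60]);
translate([60, 0, 520]) cube([140, 60, 60]);
translate([60, 0, 780]) cube([140, 60, 60]);
translate([60, 0, 1040]) cube([140, 60, 60]);
translate([200, 0, 0]) cube([60, 60, 1420]);


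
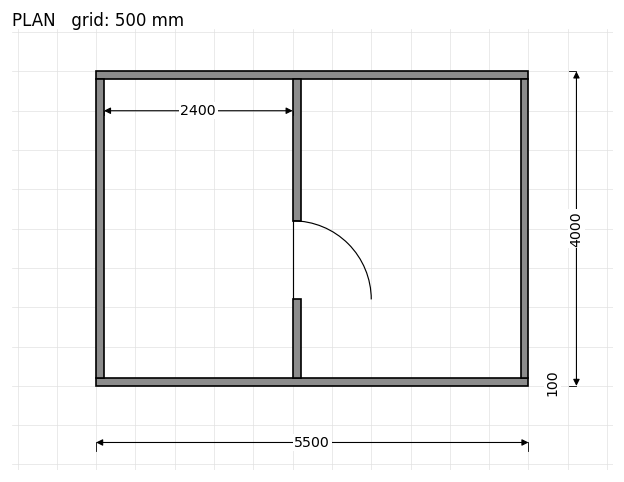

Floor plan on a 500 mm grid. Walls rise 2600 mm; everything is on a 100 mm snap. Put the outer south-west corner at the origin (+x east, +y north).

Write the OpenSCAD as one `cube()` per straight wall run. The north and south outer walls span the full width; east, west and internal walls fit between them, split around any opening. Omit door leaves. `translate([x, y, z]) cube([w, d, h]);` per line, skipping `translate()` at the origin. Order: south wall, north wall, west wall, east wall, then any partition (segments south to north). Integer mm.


cube([5500, 100, 2600]);
translate([0, 3900, 0]) cube([5500, 100, 2600]);
translate([0, 100, 0]) cube([100, 3800, 2600]);
translate([5400, 100, 0]) cube([100, 3800, 2600]);
translate([2500, 100, 0]) cube([100, 1000, 2600]);
translate([2500, 2100, 0]) cube([100, 1800, 2600]);
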